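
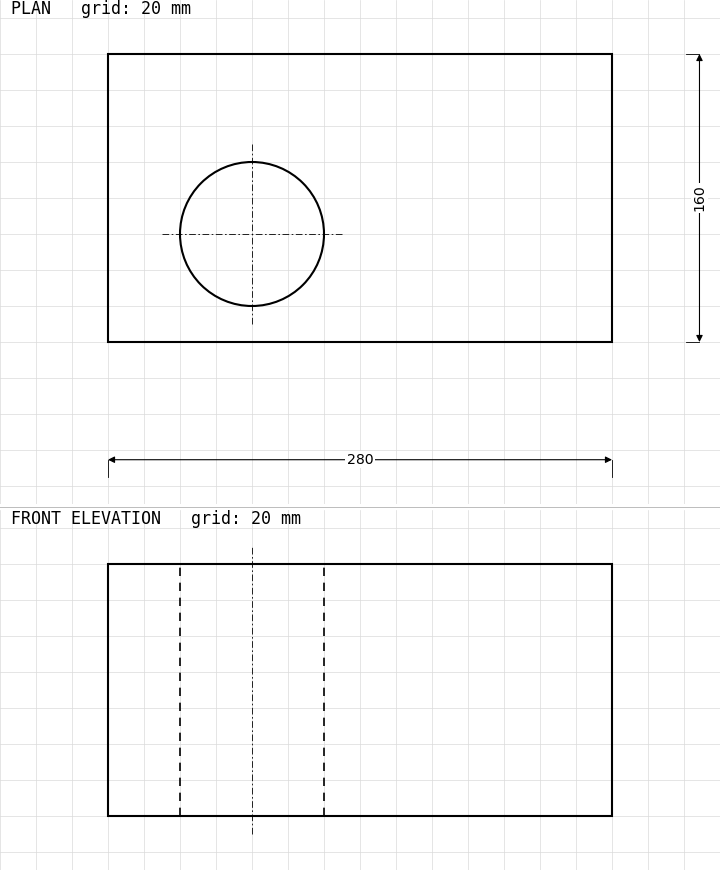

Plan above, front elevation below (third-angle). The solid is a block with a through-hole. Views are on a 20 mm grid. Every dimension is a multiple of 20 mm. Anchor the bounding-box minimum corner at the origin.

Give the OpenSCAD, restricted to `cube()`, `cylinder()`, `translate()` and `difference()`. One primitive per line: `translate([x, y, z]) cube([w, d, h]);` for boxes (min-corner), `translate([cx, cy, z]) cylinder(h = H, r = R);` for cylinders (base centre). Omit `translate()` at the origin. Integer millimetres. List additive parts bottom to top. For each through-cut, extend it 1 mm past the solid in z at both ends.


difference() {
  cube([280, 160, 140]);
  translate([80, 60, -1]) cylinder(h = 142, r = 40);
}


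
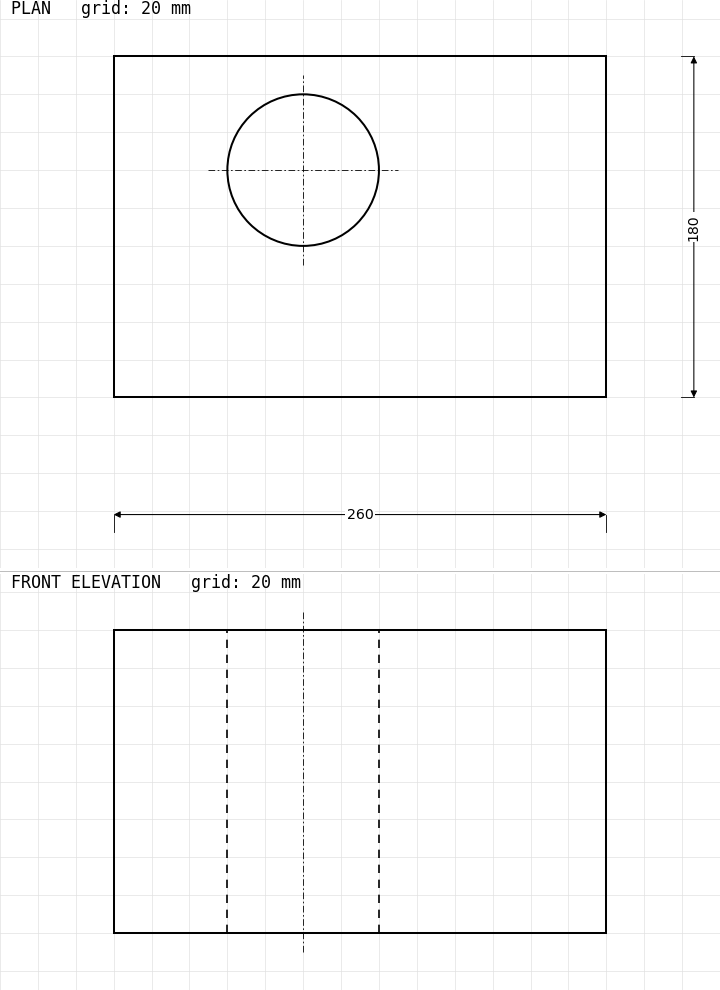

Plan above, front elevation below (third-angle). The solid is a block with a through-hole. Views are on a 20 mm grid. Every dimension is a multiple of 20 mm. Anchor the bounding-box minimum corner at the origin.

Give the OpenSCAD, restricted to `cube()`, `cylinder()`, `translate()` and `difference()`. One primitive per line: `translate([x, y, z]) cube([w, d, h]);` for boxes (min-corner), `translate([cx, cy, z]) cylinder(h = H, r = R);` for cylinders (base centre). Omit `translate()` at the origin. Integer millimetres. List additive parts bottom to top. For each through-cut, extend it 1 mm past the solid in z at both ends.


difference() {
  cube([260, 180, 160]);
  translate([100, 120, -1]) cylinder(h = 162, r = 40);
}


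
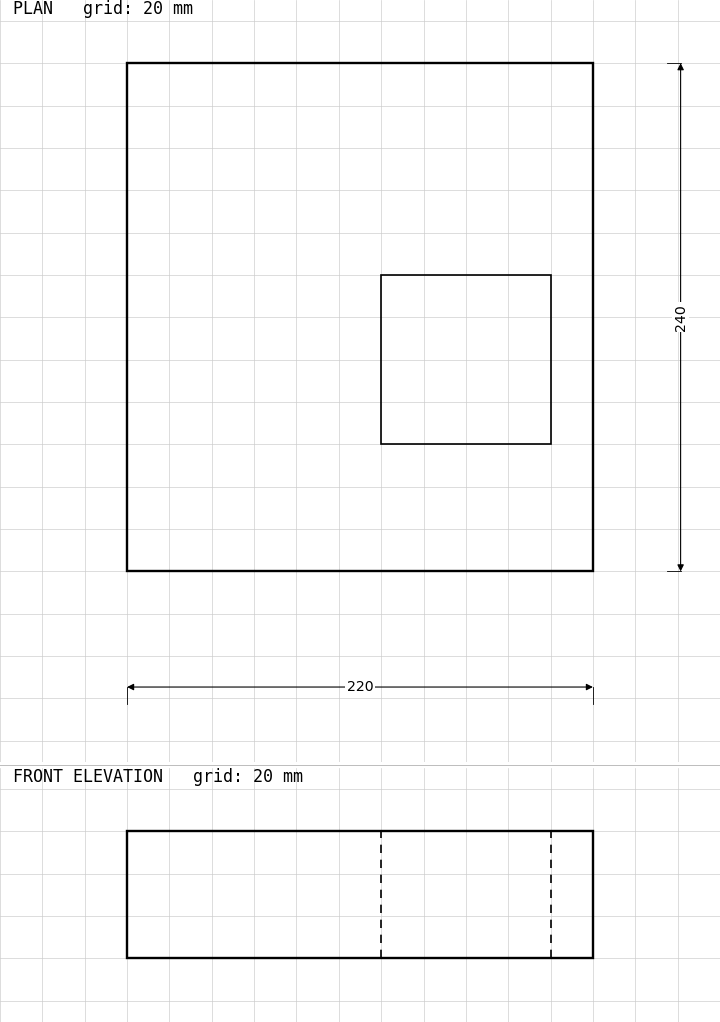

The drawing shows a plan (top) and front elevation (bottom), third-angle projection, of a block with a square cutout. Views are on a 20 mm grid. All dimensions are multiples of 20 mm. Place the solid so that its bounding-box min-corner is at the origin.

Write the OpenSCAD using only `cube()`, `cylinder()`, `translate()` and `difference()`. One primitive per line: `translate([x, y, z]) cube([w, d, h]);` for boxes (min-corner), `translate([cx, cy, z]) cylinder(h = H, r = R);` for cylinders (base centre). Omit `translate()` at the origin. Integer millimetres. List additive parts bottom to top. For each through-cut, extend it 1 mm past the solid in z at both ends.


difference() {
  cube([220, 240, 60]);
  translate([120, 60, -1]) cube([80, 80, 62]);
}


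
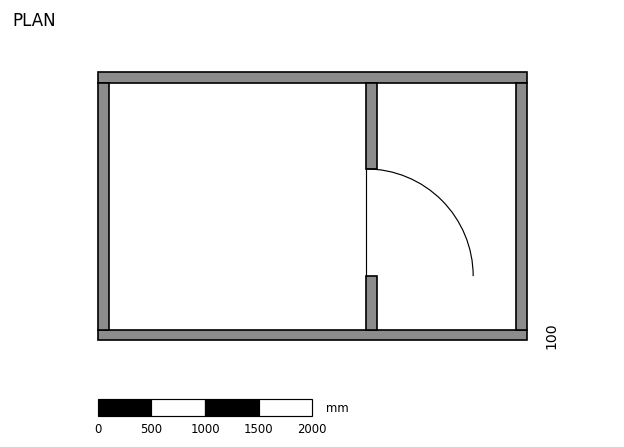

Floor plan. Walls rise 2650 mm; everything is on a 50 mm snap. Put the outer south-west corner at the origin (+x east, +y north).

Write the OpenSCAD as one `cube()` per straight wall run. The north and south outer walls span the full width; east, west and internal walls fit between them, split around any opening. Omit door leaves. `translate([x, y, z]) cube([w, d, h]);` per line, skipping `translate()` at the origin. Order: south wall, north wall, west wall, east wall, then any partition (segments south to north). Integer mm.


cube([4000, 100, 2650]);
translate([0, 2400, 0]) cube([4000, 100, 2650]);
translate([0, 100, 0]) cube([100, 2300, 2650]);
translate([3900, 100, 0]) cube([100, 2300, 2650]);
translate([2500, 100, 0]) cube([100, 500, 2650]);
translate([2500, 1600, 0]) cube([100, 800, 2650]);


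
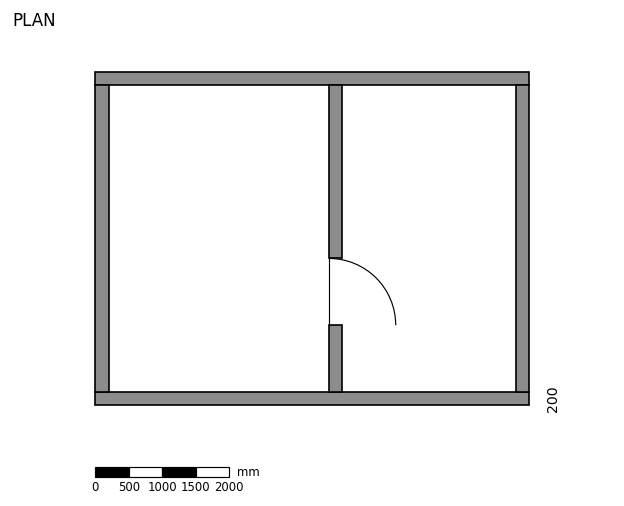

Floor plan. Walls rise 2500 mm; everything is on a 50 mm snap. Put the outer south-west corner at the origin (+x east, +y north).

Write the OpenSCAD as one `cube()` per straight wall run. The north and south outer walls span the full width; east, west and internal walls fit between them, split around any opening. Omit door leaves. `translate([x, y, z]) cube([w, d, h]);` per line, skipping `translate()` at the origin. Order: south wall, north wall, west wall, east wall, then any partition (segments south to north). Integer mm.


cube([6500, 200, 2500]);
translate([0, 4800, 0]) cube([6500, 200, 2500]);
translate([0, 200, 0]) cube([200, 4600, 2500]);
translate([6300, 200, 0]) cube([200, 4600, 2500]);
translate([3500, 200, 0]) cube([200, 1000, 2500]);
translate([3500, 2200, 0]) cube([200, 2600, 2500]);


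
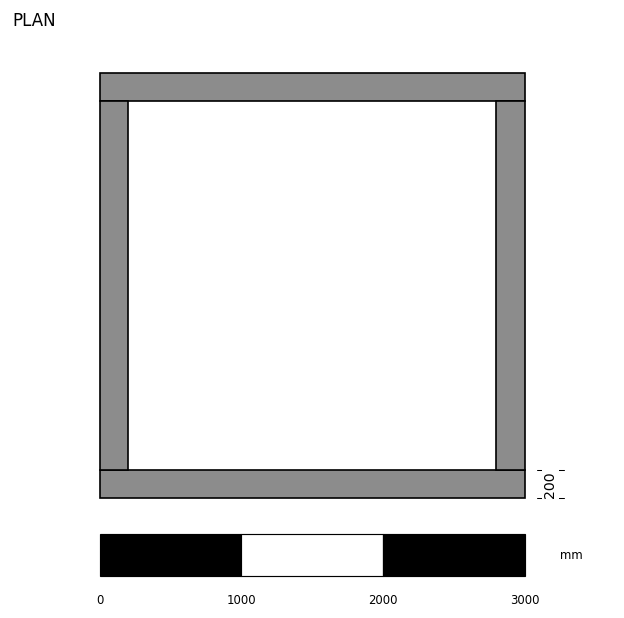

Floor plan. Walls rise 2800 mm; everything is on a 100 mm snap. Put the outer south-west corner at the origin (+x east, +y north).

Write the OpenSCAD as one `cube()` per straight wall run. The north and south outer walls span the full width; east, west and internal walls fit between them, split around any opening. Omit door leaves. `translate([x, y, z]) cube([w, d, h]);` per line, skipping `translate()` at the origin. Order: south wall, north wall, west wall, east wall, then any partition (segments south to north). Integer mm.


cube([3000, 200, 2800]);
translate([0, 2800, 0]) cube([3000, 200, 2800]);
translate([0, 200, 0]) cube([200, 2600, 2800]);
translate([2800, 200, 0]) cube([200, 2600, 2800]);


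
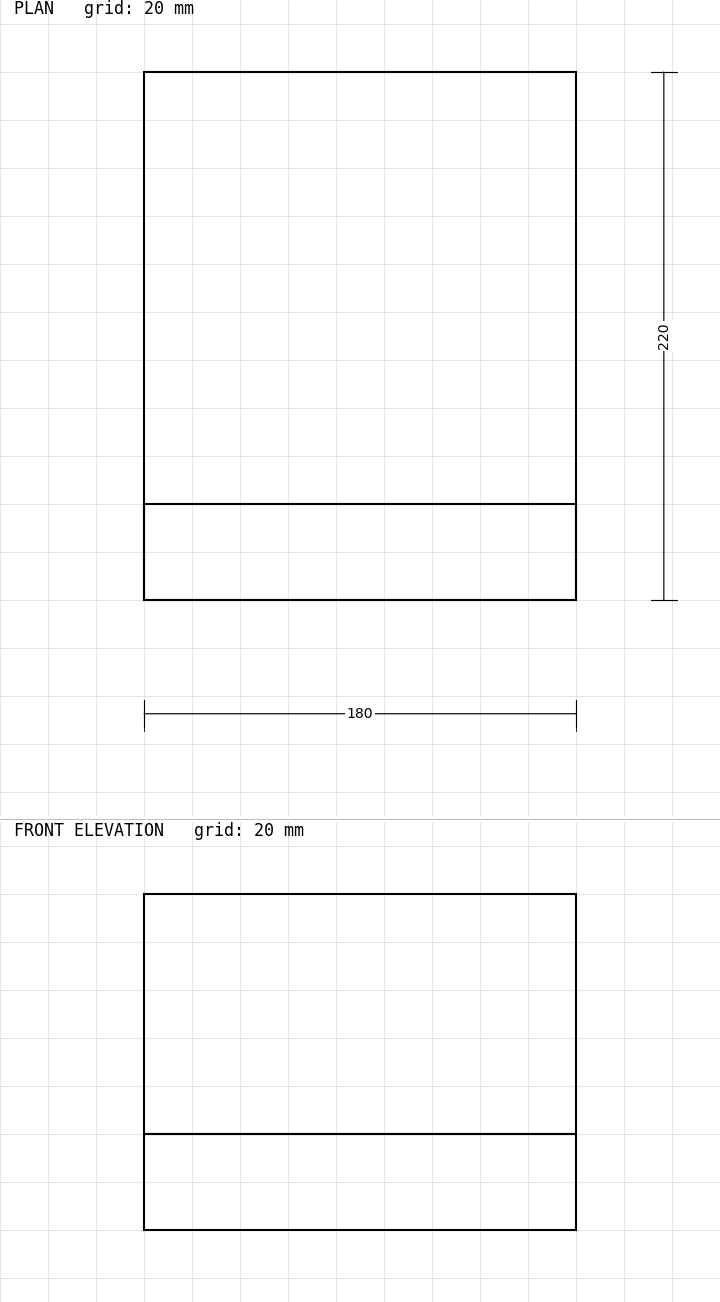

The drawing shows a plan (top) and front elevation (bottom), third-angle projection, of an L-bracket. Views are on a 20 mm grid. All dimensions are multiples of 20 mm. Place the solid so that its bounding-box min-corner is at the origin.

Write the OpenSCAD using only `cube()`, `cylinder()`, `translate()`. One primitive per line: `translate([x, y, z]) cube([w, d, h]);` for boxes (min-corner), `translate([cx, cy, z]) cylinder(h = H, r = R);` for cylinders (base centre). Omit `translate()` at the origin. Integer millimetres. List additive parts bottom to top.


cube([180, 220, 40]);
translate([0, 0, 40]) cube([180, 40, 100]);


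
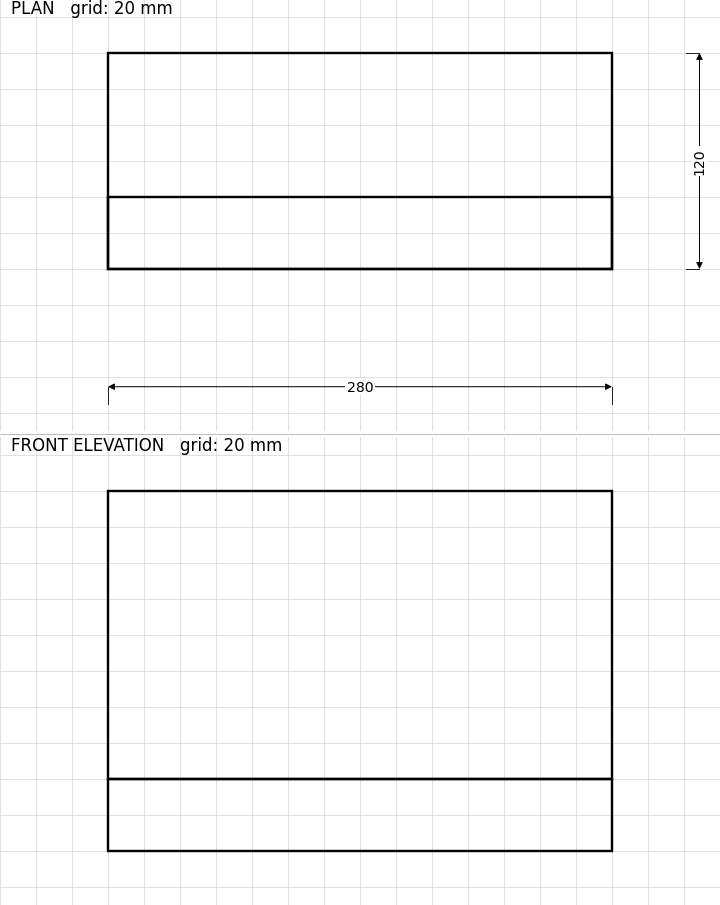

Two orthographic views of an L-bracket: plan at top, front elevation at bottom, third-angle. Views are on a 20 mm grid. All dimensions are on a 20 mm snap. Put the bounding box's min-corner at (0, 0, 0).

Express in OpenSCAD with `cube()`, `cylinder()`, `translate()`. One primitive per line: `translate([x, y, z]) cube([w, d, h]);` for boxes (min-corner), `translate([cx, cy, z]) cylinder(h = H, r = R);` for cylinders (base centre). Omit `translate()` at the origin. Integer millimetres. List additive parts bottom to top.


cube([280, 120, 40]);
translate([0, 0, 40]) cube([280, 40, 160]);


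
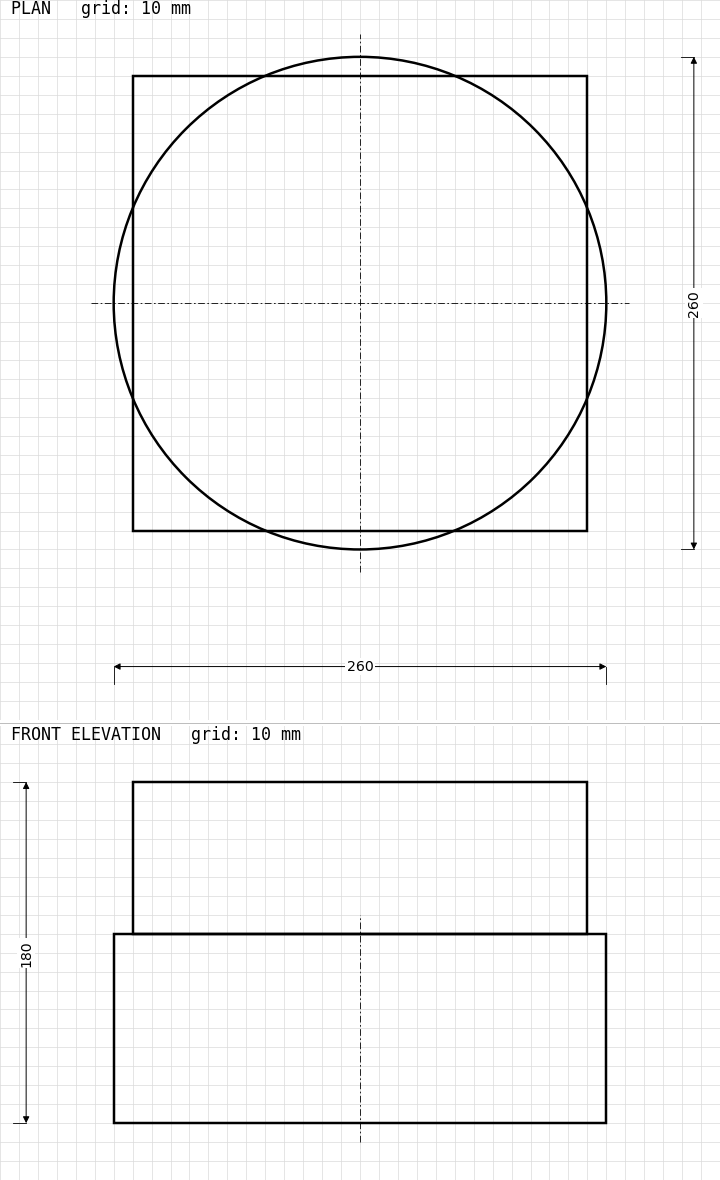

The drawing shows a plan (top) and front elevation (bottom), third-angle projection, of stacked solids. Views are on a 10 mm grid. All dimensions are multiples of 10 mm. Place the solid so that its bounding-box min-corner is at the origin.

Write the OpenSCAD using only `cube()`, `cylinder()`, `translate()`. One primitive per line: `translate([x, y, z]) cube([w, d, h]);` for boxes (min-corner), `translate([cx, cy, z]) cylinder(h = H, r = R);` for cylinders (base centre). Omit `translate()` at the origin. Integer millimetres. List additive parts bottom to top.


translate([130, 130, 0]) cylinder(h = 100, r = 130);
translate([10, 10, 100]) cube([240, 240, 80]);


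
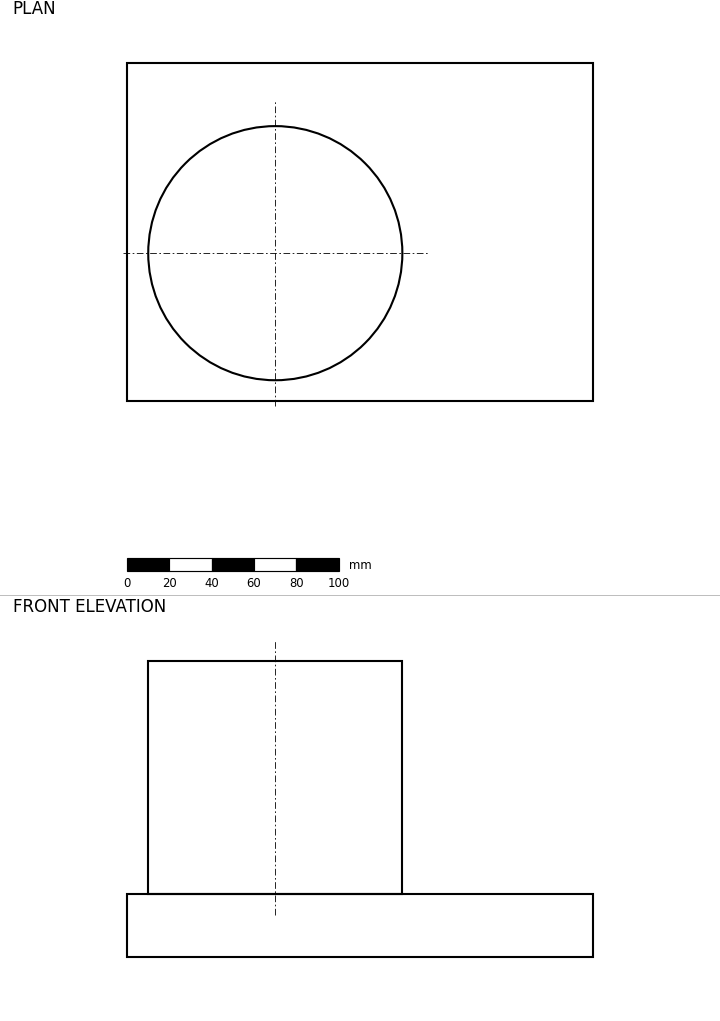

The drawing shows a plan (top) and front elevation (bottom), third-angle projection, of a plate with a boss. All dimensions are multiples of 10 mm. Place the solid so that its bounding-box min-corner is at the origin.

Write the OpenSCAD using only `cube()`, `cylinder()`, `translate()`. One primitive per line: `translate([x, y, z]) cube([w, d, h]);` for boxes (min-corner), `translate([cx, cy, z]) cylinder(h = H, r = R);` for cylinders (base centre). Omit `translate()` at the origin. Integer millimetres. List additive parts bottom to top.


cube([220, 160, 30]);
translate([70, 70, 30]) cylinder(h = 110, r = 60);


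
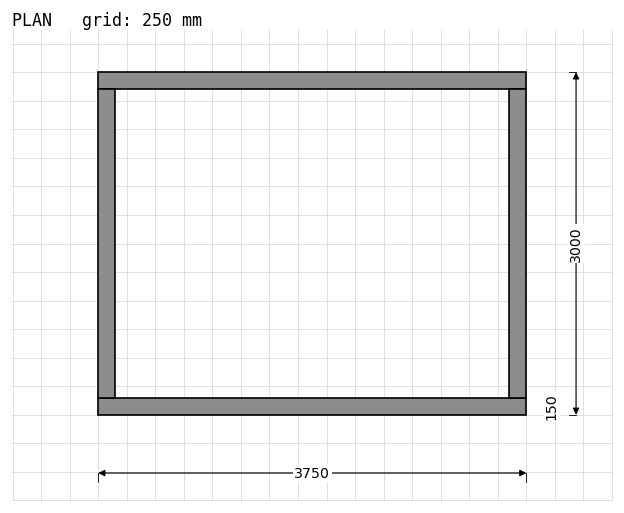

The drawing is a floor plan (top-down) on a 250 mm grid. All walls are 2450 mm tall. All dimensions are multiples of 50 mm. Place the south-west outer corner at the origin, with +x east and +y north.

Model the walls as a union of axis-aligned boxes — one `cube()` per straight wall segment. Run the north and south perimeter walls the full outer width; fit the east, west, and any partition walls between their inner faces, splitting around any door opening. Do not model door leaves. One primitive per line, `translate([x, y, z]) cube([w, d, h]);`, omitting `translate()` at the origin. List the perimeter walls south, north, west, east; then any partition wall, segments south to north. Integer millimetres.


cube([3750, 150, 2450]);
translate([0, 2850, 0]) cube([3750, 150, 2450]);
translate([0, 150, 0]) cube([150, 2700, 2450]);
translate([3600, 150, 0]) cube([150, 2700, 2450]);


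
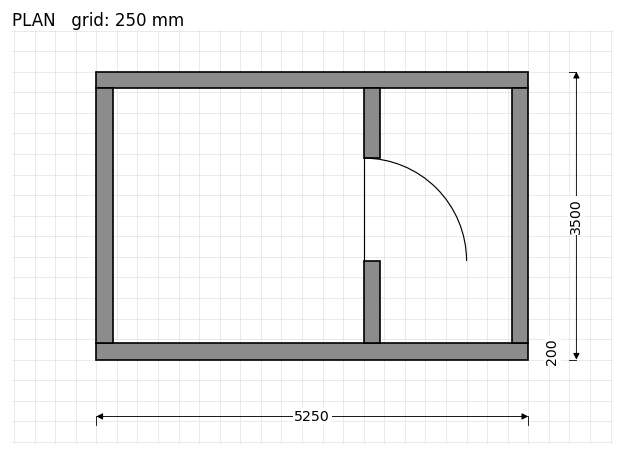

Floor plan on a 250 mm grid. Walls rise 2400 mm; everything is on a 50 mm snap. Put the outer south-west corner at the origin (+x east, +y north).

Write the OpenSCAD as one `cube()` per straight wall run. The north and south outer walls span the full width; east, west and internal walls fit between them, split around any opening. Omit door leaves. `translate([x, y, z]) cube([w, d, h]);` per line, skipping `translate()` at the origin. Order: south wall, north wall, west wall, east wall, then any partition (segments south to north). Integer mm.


cube([5250, 200, 2400]);
translate([0, 3300, 0]) cube([5250, 200, 2400]);
translate([0, 200, 0]) cube([200, 3100, 2400]);
translate([5050, 200, 0]) cube([200, 3100, 2400]);
translate([3250, 200, 0]) cube([200, 1000, 2400]);
translate([3250, 2450, 0]) cube([200, 850, 2400]);


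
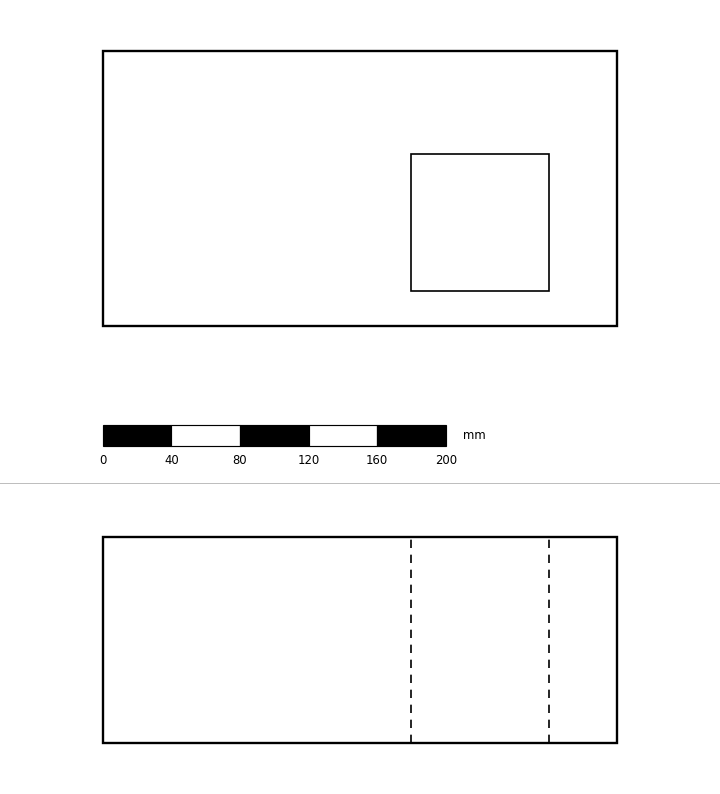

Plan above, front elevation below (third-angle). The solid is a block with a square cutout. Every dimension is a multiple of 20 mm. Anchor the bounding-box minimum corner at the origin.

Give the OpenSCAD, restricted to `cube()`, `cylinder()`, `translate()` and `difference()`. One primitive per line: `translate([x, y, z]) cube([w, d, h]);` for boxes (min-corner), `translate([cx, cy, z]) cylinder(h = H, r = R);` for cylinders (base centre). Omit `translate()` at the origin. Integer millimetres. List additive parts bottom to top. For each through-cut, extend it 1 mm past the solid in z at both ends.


difference() {
  cube([300, 160, 120]);
  translate([180, 20, -1]) cube([80, 80, 122]);
}


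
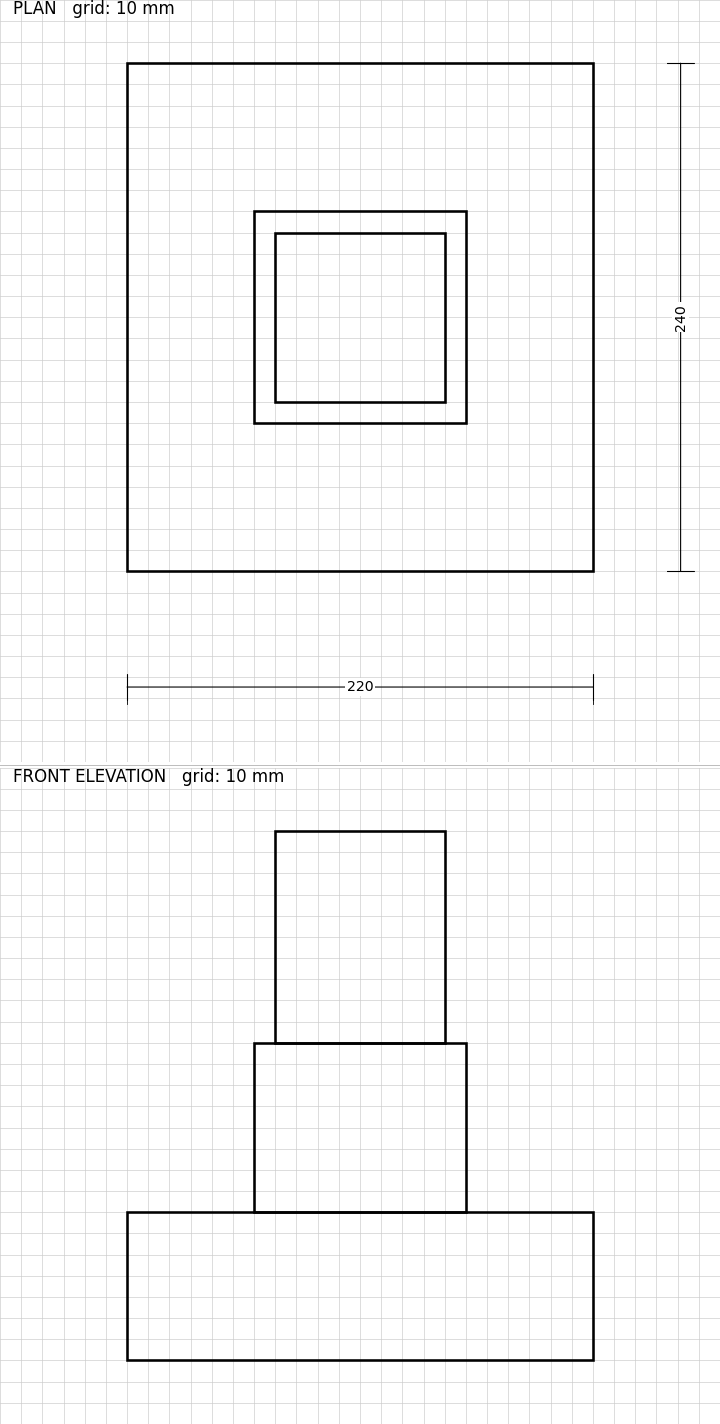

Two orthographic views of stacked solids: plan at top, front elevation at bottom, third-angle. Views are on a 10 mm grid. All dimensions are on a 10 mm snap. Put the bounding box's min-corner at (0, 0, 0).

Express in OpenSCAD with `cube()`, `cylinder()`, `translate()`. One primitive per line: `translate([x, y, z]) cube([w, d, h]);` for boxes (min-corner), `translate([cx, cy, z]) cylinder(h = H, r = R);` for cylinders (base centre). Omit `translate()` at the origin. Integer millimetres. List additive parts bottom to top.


cube([220, 240, 70]);
translate([60, 70, 70]) cube([100, 100, 80]);
translate([70, 80, 150]) cube([80, 80, 100]);


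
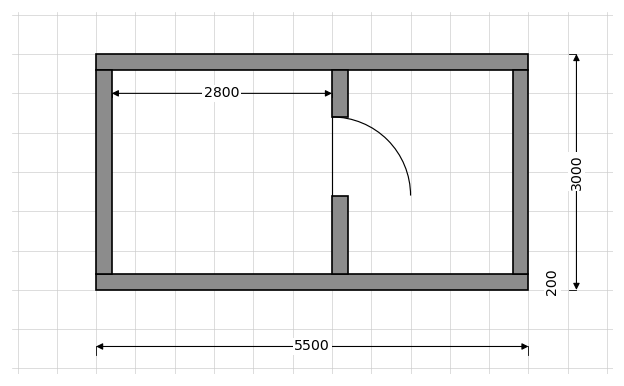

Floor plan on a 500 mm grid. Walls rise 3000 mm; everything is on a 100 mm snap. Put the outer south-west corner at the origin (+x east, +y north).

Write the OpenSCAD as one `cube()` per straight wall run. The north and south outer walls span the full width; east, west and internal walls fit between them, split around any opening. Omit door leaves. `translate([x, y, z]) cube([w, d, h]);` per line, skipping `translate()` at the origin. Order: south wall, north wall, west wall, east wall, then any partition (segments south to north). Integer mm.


cube([5500, 200, 3000]);
translate([0, 2800, 0]) cube([5500, 200, 3000]);
translate([0, 200, 0]) cube([200, 2600, 3000]);
translate([5300, 200, 0]) cube([200, 2600, 3000]);
translate([3000, 200, 0]) cube([200, 1000, 3000]);
translate([3000, 2200, 0]) cube([200, 600, 3000]);


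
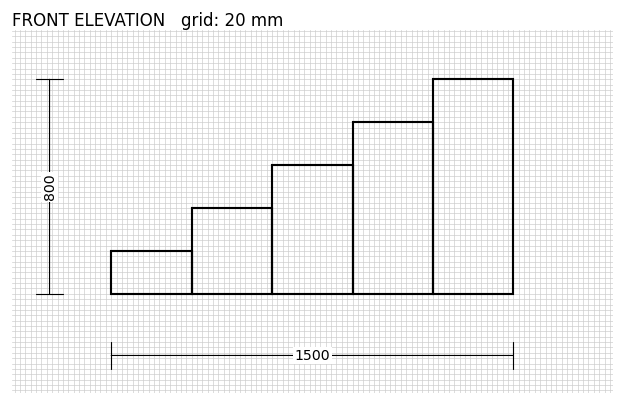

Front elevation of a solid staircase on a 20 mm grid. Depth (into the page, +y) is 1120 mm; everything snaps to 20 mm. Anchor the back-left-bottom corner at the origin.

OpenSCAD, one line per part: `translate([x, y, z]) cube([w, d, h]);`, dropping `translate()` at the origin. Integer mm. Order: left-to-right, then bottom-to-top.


cube([300, 1120, 160]);
translate([300, 0, 0]) cube([300, 1120, 320]);
translate([600, 0, 0]) cube([300, 1120, 480]);
translate([900, 0, 0]) cube([300, 1120, 640]);
translate([1200, 0, 0]) cube([300, 1120, 800]);


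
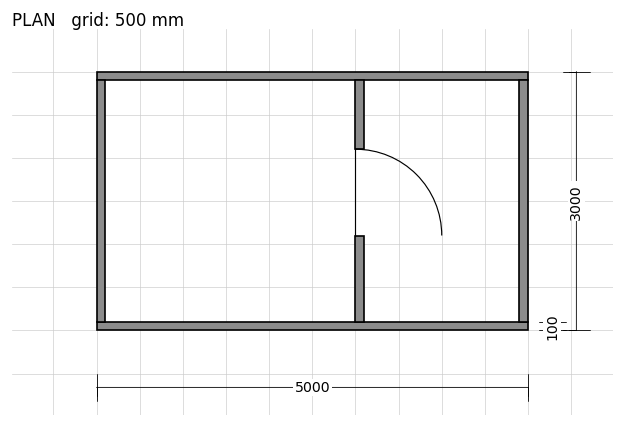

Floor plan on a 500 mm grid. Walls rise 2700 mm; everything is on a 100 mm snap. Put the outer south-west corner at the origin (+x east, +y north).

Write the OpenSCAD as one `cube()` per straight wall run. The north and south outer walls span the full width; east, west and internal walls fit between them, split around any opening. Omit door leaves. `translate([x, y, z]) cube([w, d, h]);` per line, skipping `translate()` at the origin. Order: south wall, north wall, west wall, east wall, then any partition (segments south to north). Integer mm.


cube([5000, 100, 2700]);
translate([0, 2900, 0]) cube([5000, 100, 2700]);
translate([0, 100, 0]) cube([100, 2800, 2700]);
translate([4900, 100, 0]) cube([100, 2800, 2700]);
translate([3000, 100, 0]) cube([100, 1000, 2700]);
translate([3000, 2100, 0]) cube([100, 800, 2700]);


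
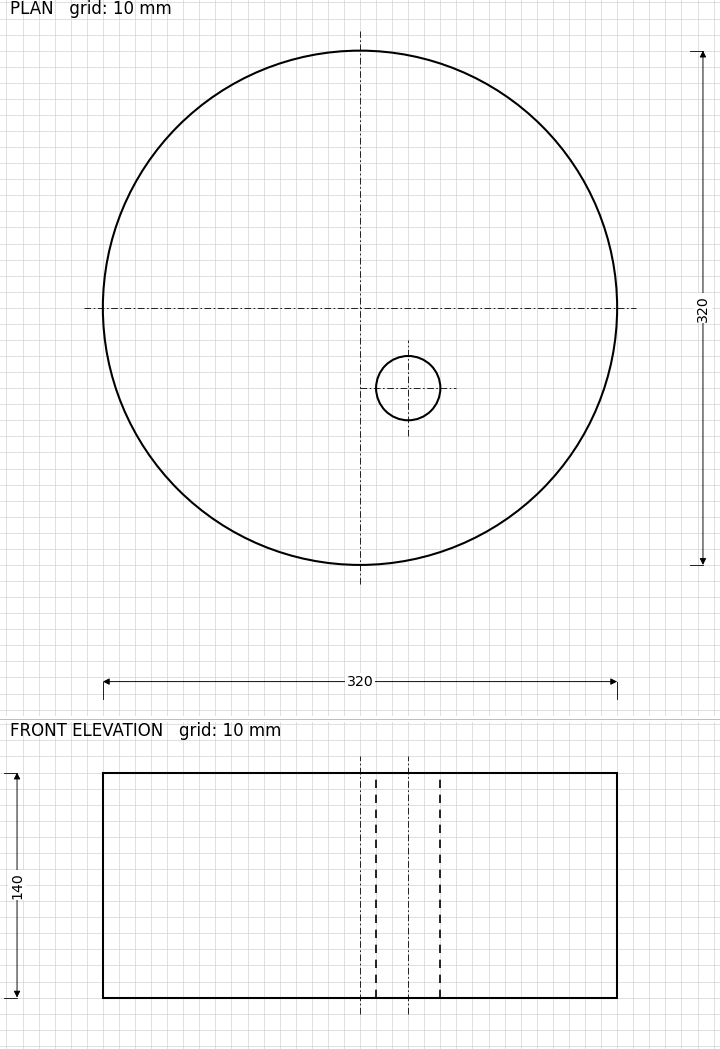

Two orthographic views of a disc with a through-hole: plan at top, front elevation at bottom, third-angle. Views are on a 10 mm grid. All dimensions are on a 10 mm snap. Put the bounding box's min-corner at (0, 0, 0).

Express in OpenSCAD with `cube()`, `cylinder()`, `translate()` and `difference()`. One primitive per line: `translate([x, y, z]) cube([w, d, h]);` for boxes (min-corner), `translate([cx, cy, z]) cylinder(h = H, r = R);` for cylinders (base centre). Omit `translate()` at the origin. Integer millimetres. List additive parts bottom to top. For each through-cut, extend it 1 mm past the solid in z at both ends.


difference() {
  translate([160, 160, 0]) cylinder(h = 140, r = 160);
  translate([190, 110, -1]) cylinder(h = 142, r = 20);
}


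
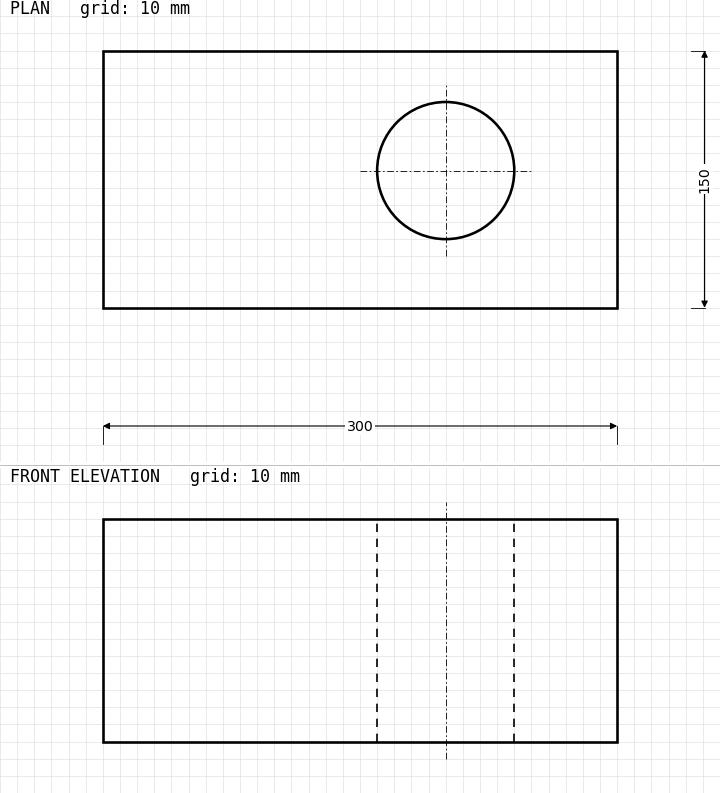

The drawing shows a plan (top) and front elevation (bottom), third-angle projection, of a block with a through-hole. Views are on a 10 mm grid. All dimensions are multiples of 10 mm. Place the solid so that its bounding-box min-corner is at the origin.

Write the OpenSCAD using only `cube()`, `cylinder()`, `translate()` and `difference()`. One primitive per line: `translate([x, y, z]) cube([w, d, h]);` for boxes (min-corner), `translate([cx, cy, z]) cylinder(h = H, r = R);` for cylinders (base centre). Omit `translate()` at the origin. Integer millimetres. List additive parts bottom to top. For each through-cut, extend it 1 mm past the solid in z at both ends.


difference() {
  cube([300, 150, 130]);
  translate([200, 80, -1]) cylinder(h = 132, r = 40);
}


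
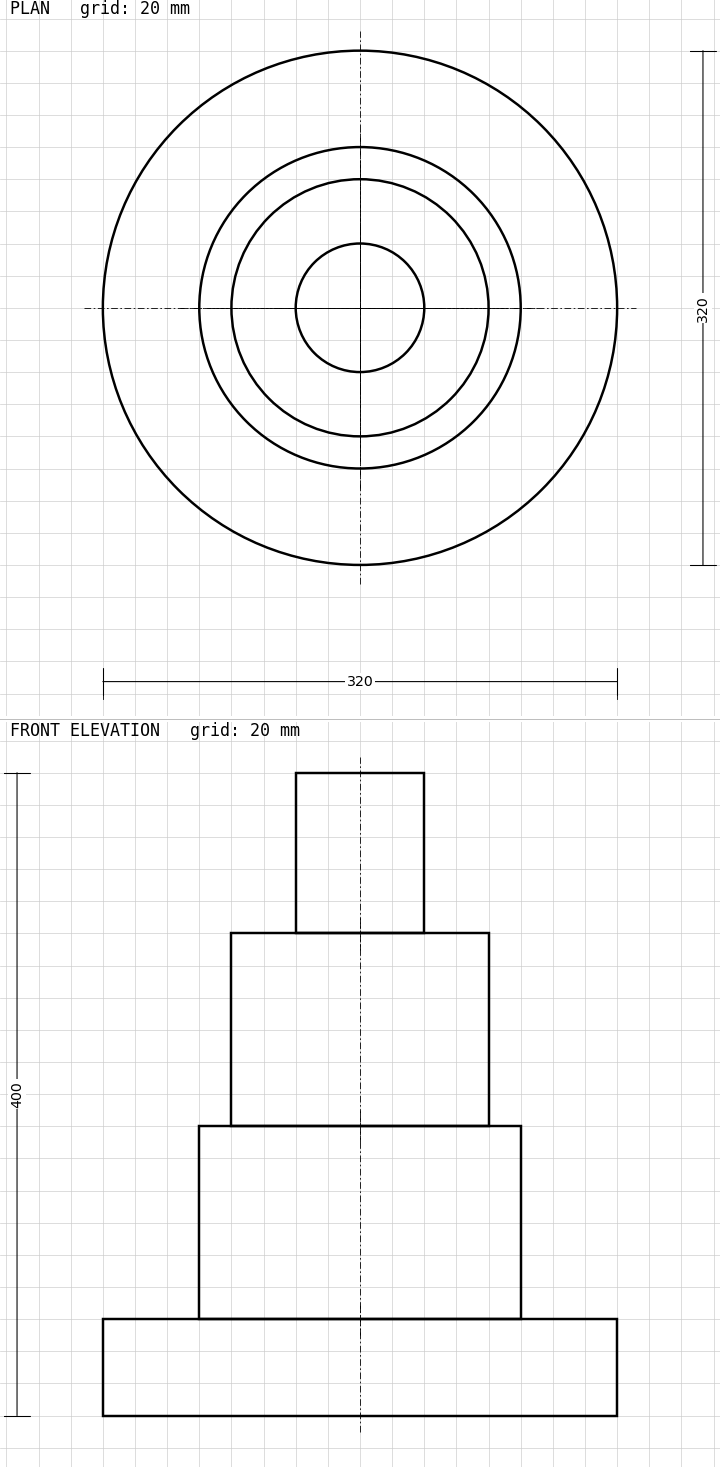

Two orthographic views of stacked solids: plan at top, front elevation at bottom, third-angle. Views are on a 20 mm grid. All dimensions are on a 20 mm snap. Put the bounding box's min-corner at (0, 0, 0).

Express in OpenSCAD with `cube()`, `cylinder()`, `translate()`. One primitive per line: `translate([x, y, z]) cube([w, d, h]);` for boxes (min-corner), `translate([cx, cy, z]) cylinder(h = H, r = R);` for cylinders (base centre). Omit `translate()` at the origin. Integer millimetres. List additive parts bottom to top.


translate([160, 160, 0]) cylinder(h = 60, r = 160);
translate([160, 160, 60]) cylinder(h = 120, r = 100);
translate([160, 160, 180]) cylinder(h = 120, r = 80);
translate([160, 160, 300]) cylinder(h = 100, r = 40);


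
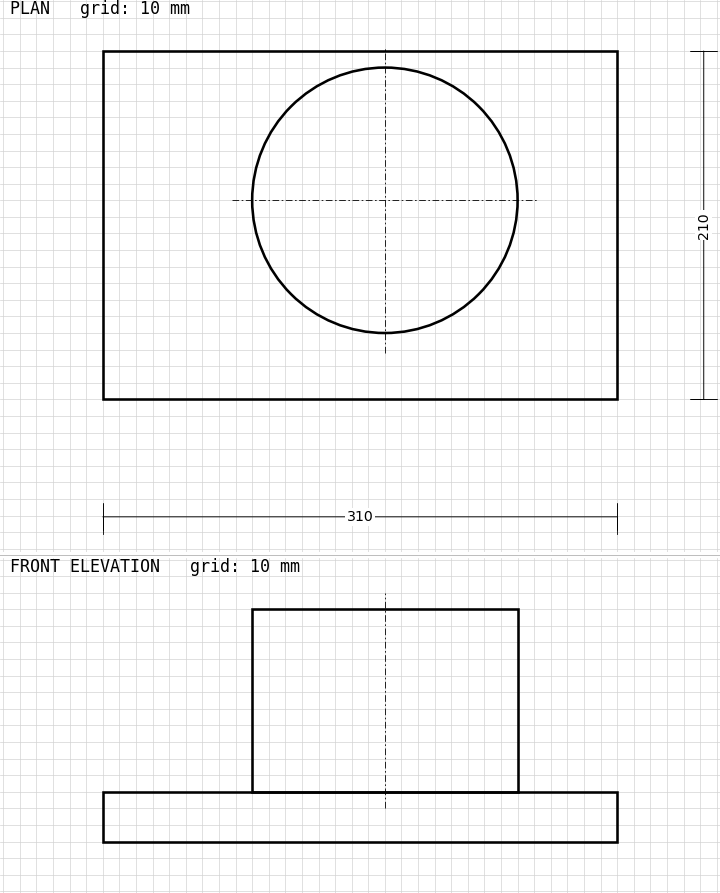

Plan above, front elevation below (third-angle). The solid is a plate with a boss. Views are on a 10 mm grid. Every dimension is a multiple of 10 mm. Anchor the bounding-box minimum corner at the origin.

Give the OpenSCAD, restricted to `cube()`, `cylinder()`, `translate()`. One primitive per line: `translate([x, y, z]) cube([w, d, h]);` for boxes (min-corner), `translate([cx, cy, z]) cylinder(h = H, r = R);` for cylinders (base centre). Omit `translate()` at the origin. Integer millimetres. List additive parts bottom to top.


cube([310, 210, 30]);
translate([170, 120, 30]) cylinder(h = 110, r = 80);


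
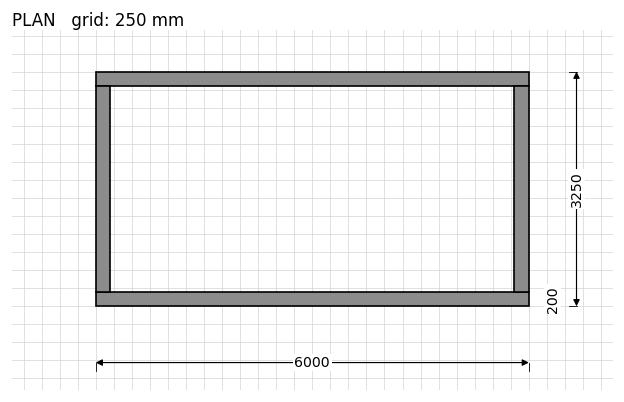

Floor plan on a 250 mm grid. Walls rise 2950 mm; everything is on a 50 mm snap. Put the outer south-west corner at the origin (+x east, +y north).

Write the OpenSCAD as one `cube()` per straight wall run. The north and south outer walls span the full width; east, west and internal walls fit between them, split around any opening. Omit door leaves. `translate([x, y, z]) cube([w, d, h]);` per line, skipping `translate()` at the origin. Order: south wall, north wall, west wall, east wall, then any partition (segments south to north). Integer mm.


cube([6000, 200, 2950]);
translate([0, 3050, 0]) cube([6000, 200, 2950]);
translate([0, 200, 0]) cube([200, 2850, 2950]);
translate([5800, 200, 0]) cube([200, 2850, 2950]);


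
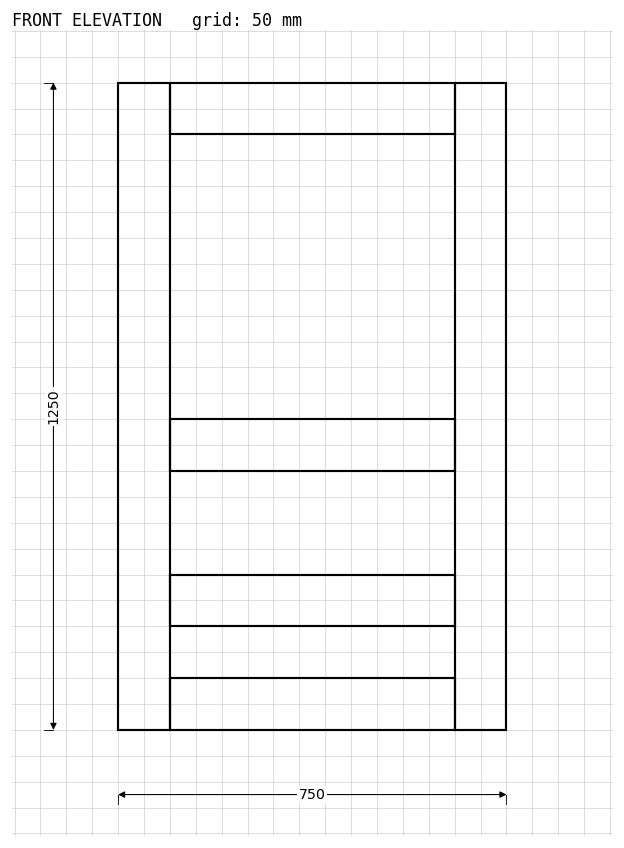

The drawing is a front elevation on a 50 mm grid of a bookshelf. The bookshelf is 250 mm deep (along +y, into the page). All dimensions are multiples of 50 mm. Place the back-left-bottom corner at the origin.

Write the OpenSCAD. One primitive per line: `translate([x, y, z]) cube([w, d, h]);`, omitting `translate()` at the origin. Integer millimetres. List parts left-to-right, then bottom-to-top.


cube([100, 250, 1250]);
translate([100, 0, 0]) cube([550, 250, 100]);
translate([100, 0, 200]) cube([550, 250, 100]);
translate([100, 0, 500]) cube([550, 250, 100]);
translate([100, 0, 1150]) cube([550, 250, 100]);
translate([650, 0, 0]) cube([100, 250, 1250]);


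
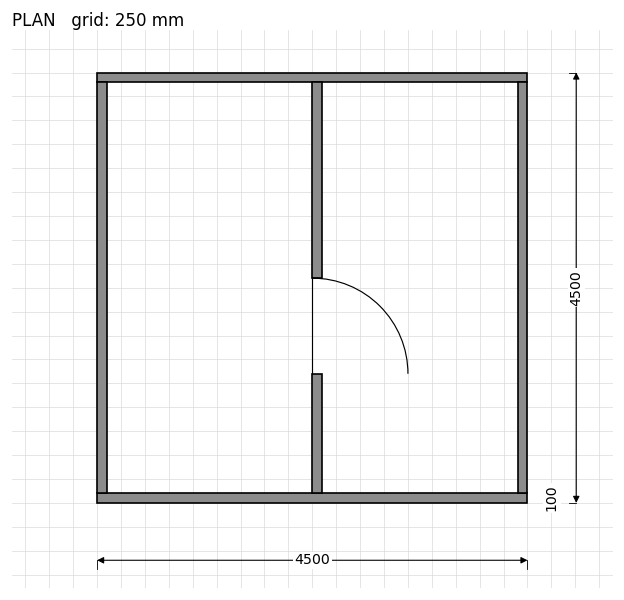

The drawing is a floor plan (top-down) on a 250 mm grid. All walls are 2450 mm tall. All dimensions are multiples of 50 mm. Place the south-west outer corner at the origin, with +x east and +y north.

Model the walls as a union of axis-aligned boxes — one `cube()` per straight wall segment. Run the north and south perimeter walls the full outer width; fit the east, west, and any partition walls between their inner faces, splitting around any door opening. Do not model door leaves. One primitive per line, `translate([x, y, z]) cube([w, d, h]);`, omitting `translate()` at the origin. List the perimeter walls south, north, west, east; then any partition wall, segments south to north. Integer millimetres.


cube([4500, 100, 2450]);
translate([0, 4400, 0]) cube([4500, 100, 2450]);
translate([0, 100, 0]) cube([100, 4300, 2450]);
translate([4400, 100, 0]) cube([100, 4300, 2450]);
translate([2250, 100, 0]) cube([100, 1250, 2450]);
translate([2250, 2350, 0]) cube([100, 2050, 2450]);


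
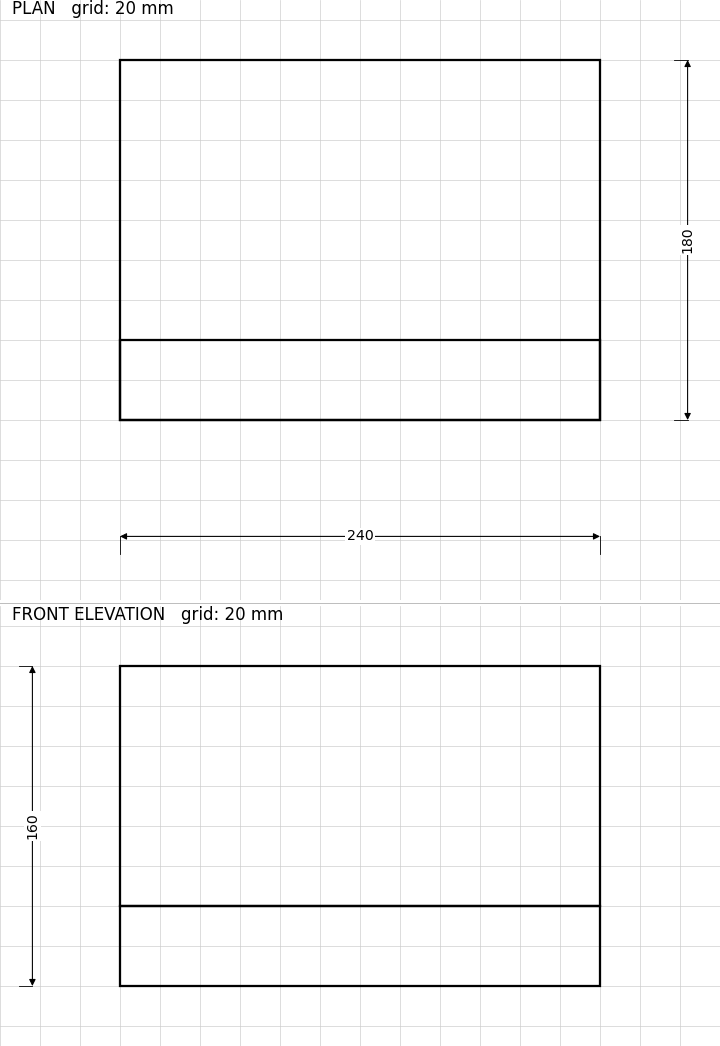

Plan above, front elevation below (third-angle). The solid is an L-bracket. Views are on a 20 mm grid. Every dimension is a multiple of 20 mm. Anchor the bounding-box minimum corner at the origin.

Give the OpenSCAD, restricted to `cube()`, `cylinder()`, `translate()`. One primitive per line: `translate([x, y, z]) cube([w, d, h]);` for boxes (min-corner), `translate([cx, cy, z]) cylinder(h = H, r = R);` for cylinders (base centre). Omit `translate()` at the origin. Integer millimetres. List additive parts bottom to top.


cube([240, 180, 40]);
translate([0, 0, 40]) cube([240, 40, 120]);


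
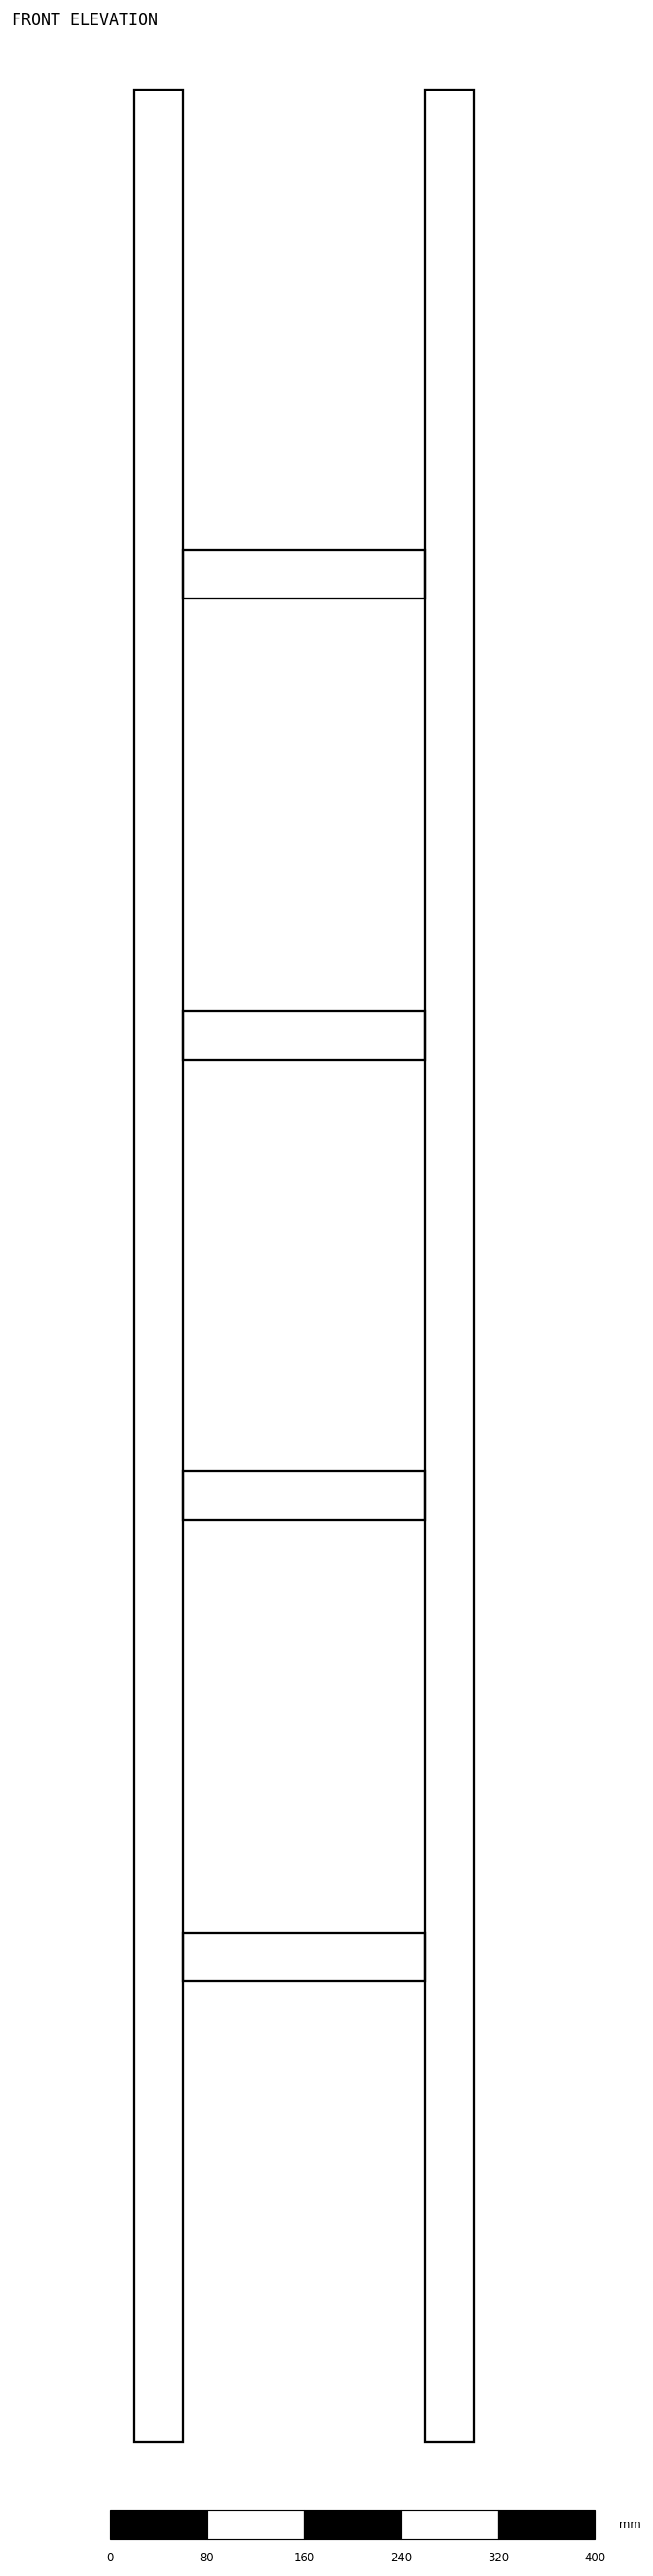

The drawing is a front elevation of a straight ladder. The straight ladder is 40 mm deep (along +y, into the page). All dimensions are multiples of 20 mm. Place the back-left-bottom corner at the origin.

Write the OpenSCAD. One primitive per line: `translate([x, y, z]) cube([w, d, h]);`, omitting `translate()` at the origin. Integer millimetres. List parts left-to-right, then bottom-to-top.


cube([40, 40, 1940]);
translate([40, 0, 380]) cube([200, 40, 40]);
translate([40, 0, 760]) cube([200, 40, 40]);
translate([40, 0, 1140]) cube([200, 40, 40]);
translate([40, 0, 1520]) cube([200, 40, 40]);
translate([240, 0, 0]) cube([40, 40, 1940]);


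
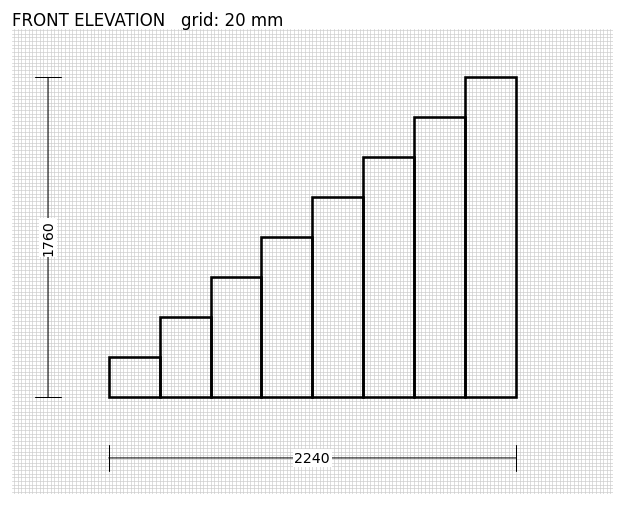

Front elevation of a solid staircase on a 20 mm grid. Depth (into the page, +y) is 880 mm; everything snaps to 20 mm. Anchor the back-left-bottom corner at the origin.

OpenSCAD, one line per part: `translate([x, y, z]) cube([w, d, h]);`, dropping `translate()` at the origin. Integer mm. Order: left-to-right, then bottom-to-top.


cube([280, 880, 220]);
translate([280, 0, 0]) cube([280, 880, 440]);
translate([560, 0, 0]) cube([280, 880, 660]);
translate([840, 0, 0]) cube([280, 880, 880]);
translate([1120, 0, 0]) cube([280, 880, 1100]);
translate([1400, 0, 0]) cube([280, 880, 1320]);
translate([1680, 0, 0]) cube([280, 880, 1540]);
translate([1960, 0, 0]) cube([280, 880, 1760]);


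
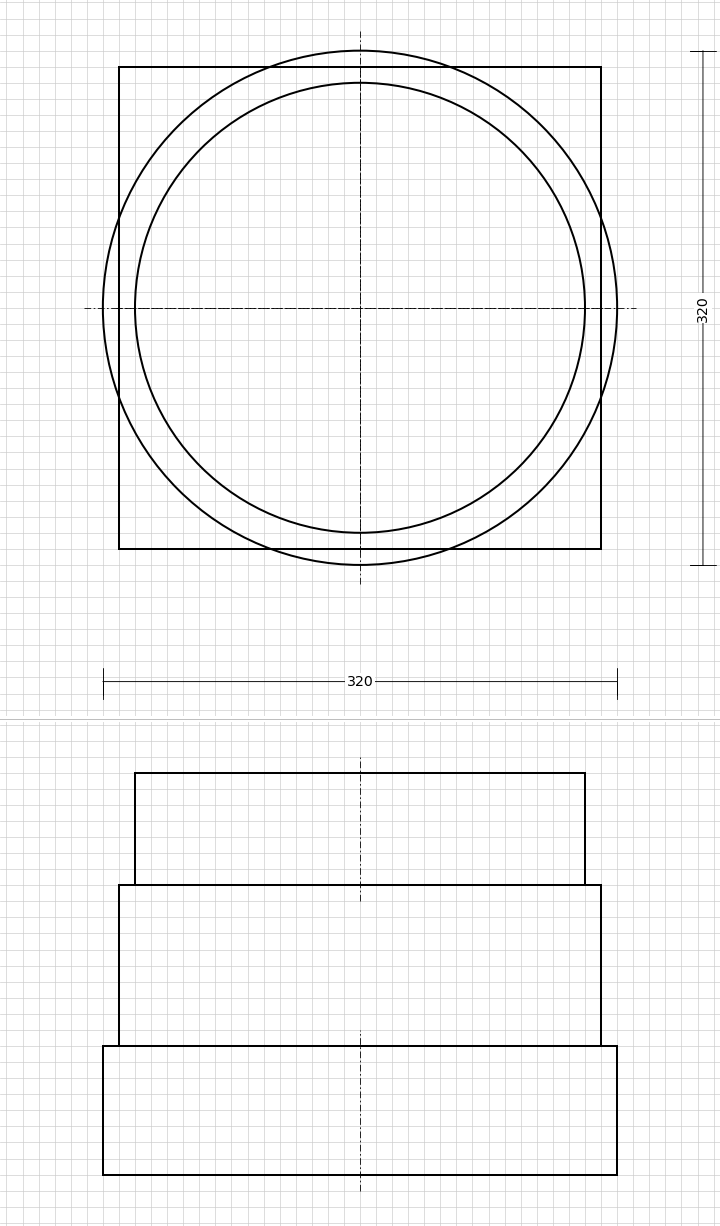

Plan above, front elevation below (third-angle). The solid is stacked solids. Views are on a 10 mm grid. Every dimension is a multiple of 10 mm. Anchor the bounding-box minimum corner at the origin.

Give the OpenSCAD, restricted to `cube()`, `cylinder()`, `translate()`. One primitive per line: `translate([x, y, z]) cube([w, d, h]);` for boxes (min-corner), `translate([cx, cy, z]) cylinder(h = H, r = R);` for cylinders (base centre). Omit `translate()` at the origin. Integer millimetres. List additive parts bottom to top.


translate([160, 160, 0]) cylinder(h = 80, r = 160);
translate([10, 10, 80]) cube([300, 300, 100]);
translate([160, 160, 180]) cylinder(h = 70, r = 140);


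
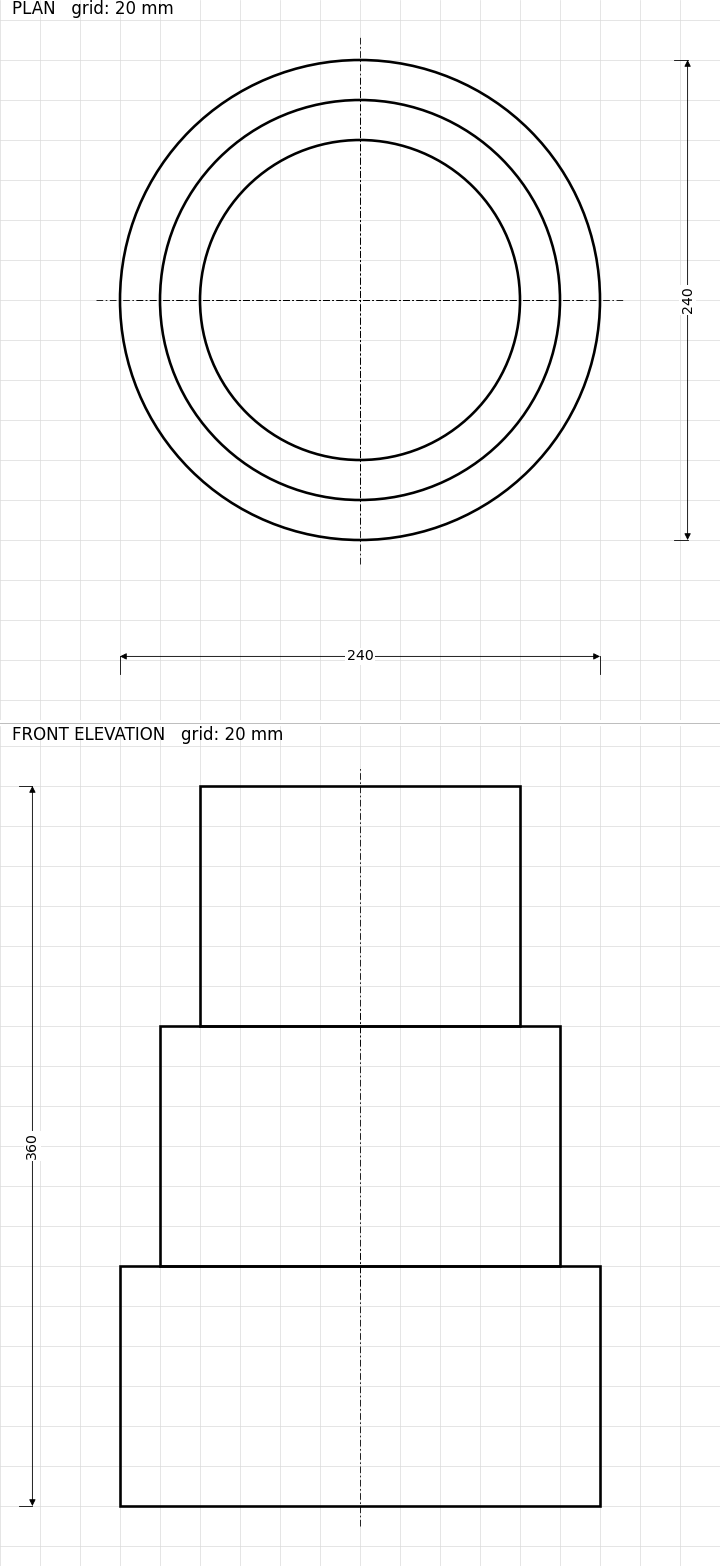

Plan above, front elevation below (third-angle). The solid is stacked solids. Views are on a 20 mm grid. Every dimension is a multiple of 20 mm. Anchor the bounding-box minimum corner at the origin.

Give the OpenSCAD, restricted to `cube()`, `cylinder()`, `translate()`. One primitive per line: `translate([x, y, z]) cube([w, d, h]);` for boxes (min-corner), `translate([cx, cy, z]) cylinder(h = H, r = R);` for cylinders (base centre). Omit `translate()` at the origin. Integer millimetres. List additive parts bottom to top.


translate([120, 120, 0]) cylinder(h = 120, r = 120);
translate([120, 120, 120]) cylinder(h = 120, r = 100);
translate([120, 120, 240]) cylinder(h = 120, r = 80);


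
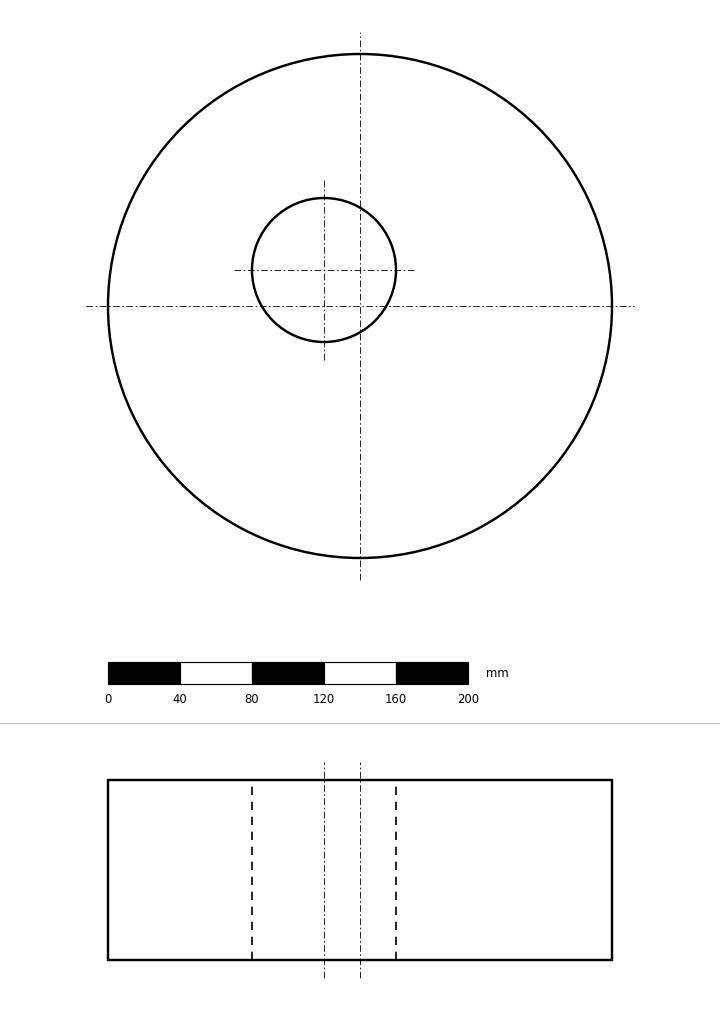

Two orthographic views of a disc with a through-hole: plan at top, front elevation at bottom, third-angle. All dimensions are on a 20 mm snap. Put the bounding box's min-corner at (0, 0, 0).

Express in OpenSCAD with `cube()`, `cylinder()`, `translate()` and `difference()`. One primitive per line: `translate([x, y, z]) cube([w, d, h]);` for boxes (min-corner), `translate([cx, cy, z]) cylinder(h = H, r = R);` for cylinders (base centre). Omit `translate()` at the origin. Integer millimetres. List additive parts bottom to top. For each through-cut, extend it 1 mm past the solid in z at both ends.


difference() {
  translate([140, 140, 0]) cylinder(h = 100, r = 140);
  translate([120, 160, -1]) cylinder(h = 102, r = 40);
}


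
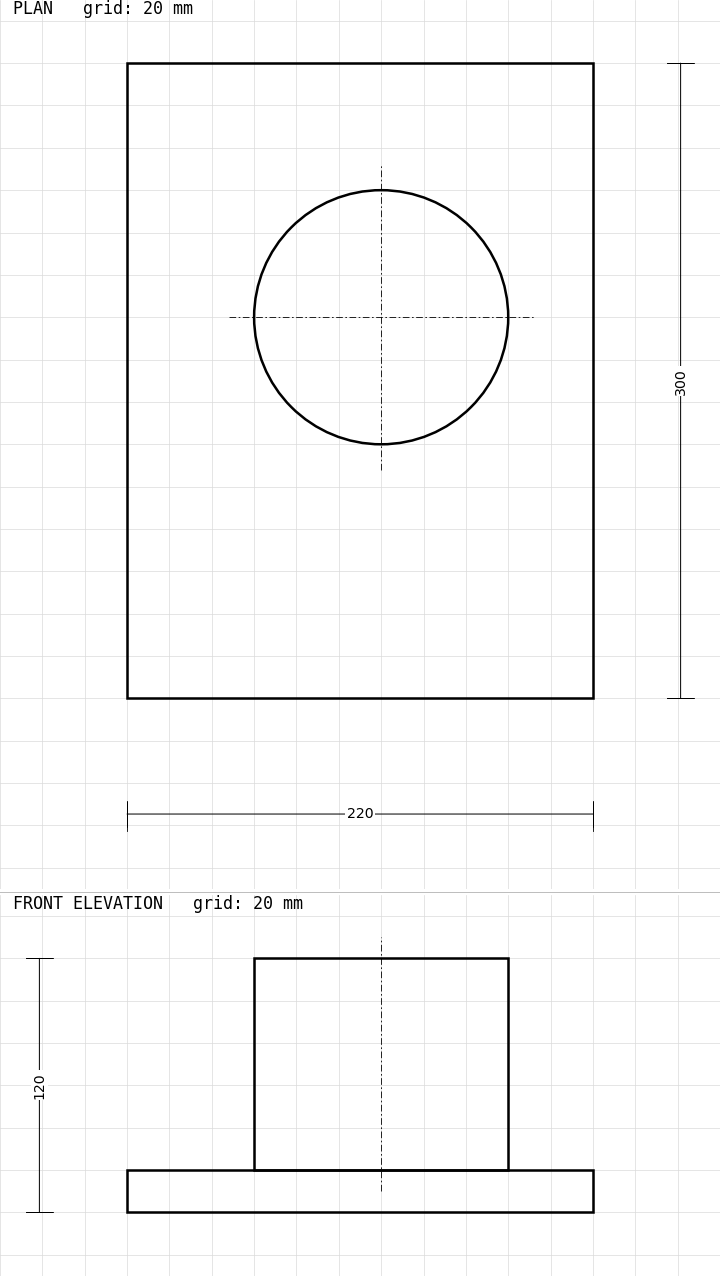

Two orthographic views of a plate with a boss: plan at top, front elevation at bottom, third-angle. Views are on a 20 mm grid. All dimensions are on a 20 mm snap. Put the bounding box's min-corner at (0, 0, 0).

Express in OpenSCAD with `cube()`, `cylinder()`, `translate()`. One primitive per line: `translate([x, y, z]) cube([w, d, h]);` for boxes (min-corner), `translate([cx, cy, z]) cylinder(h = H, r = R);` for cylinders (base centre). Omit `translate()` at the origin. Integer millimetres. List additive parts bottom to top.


cube([220, 300, 20]);
translate([120, 180, 20]) cylinder(h = 100, r = 60);


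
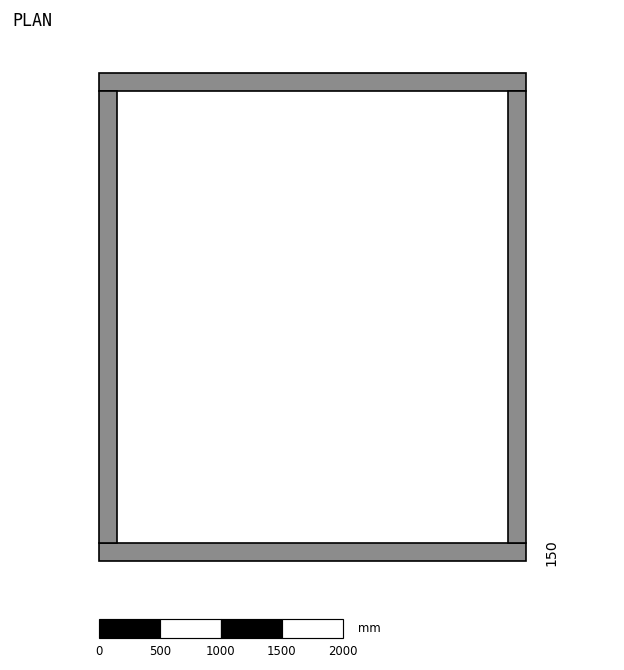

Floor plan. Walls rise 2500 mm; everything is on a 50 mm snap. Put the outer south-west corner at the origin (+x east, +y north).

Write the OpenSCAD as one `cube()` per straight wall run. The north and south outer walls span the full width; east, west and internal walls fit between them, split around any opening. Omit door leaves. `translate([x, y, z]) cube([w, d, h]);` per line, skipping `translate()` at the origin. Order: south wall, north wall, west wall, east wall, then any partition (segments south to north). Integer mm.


cube([3500, 150, 2500]);
translate([0, 3850, 0]) cube([3500, 150, 2500]);
translate([0, 150, 0]) cube([150, 3700, 2500]);
translate([3350, 150, 0]) cube([150, 3700, 2500]);


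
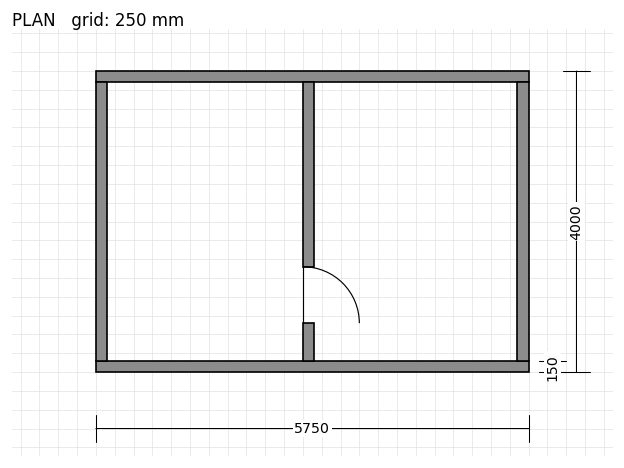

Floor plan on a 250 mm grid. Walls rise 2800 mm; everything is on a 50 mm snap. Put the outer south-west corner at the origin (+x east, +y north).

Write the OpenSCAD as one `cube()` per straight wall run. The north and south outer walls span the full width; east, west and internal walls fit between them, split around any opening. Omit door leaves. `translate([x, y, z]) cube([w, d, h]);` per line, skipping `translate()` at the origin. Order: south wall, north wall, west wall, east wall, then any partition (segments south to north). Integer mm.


cube([5750, 150, 2800]);
translate([0, 3850, 0]) cube([5750, 150, 2800]);
translate([0, 150, 0]) cube([150, 3700, 2800]);
translate([5600, 150, 0]) cube([150, 3700, 2800]);
translate([2750, 150, 0]) cube([150, 500, 2800]);
translate([2750, 1400, 0]) cube([150, 2450, 2800]);


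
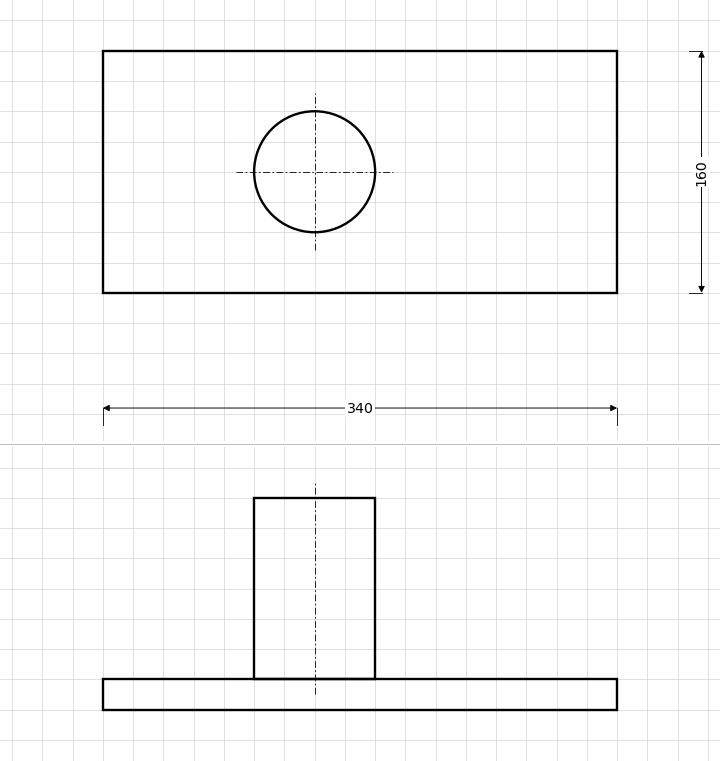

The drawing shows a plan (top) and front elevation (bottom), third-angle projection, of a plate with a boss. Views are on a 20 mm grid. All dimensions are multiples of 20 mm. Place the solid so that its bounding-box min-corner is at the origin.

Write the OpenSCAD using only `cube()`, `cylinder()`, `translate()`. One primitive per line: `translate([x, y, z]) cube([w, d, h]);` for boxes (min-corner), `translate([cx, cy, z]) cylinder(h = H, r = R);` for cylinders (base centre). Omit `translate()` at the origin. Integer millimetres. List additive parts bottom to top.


cube([340, 160, 20]);
translate([140, 80, 20]) cylinder(h = 120, r = 40);


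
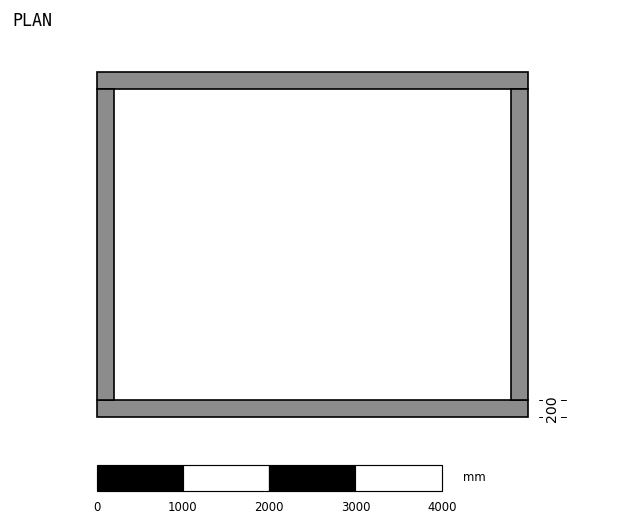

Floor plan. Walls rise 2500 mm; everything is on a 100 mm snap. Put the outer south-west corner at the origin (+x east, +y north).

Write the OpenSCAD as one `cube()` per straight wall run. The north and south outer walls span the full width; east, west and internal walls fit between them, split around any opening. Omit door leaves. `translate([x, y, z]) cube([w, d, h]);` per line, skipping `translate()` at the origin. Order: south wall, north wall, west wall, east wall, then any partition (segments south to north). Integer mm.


cube([5000, 200, 2500]);
translate([0, 3800, 0]) cube([5000, 200, 2500]);
translate([0, 200, 0]) cube([200, 3600, 2500]);
translate([4800, 200, 0]) cube([200, 3600, 2500]);


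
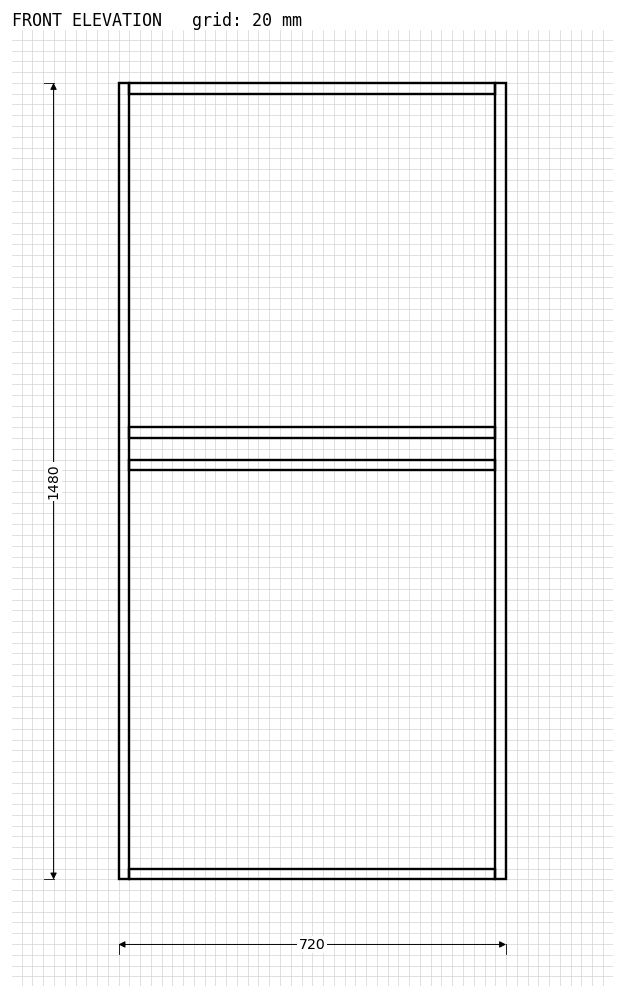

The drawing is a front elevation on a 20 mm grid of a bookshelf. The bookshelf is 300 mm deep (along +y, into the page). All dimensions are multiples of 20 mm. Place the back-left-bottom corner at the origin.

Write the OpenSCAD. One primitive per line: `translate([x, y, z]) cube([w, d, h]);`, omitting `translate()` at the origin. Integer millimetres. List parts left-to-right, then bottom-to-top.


cube([20, 300, 1480]);
translate([20, 0, 0]) cube([680, 300, 20]);
translate([20, 0, 760]) cube([680, 300, 20]);
translate([20, 0, 820]) cube([680, 300, 20]);
translate([20, 0, 1460]) cube([680, 300, 20]);
translate([700, 0, 0]) cube([20, 300, 1480]);
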